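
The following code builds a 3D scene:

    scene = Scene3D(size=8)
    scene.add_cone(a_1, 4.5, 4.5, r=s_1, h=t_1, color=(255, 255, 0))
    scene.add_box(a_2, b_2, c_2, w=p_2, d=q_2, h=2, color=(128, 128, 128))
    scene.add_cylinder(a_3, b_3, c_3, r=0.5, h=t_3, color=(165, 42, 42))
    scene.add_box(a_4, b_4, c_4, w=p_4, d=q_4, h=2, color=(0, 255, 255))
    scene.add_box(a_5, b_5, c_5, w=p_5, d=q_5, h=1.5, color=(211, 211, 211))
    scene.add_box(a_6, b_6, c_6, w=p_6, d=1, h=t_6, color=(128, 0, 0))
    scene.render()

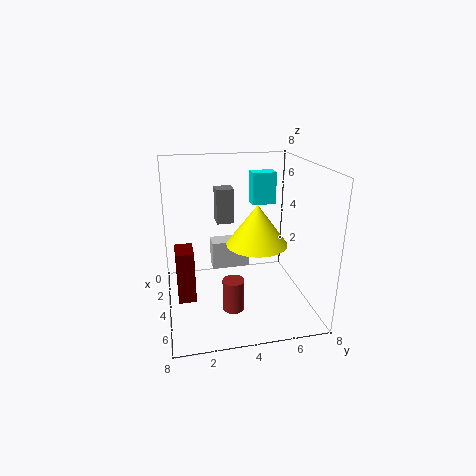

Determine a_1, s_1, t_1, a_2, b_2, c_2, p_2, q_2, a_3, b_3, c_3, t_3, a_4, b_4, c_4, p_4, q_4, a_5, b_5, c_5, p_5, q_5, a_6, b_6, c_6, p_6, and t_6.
a_1 = 6; s_1 = 1.5; t_1 = 2; a_2 = 2; b_2 = 3; c_2 = 4.5; p_2 = 1; q_2 = 1; a_3 = 7.5; b_3 = 3; c_3 = 2; t_3 = 1.5; a_4 = 0.5; b_4 = 5.5; c_4 = 5; p_4 = 1; q_4 = 1.5; a_5 = 3.5; b_5 = 2.5; c_5 = 2.5; p_5 = 1; q_5 = 2; a_6 = 3; b_6 = 0.5; c_6 = 0.5; p_6 = 1.5; t_6 = 3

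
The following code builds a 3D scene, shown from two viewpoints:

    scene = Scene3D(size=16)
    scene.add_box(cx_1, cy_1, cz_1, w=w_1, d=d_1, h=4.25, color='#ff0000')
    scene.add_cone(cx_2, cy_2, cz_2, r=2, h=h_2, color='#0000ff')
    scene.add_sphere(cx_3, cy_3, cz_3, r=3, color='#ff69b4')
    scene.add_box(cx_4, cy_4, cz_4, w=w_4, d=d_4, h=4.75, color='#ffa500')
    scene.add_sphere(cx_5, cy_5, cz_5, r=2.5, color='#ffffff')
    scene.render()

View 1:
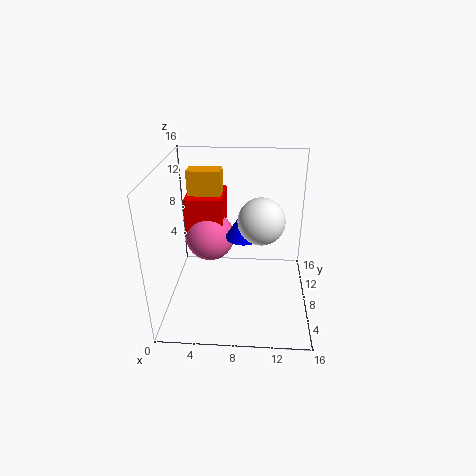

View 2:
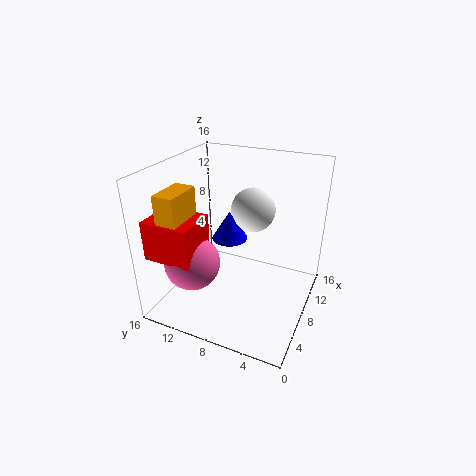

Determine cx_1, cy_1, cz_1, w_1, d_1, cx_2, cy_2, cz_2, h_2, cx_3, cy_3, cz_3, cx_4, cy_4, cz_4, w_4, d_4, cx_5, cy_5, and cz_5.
cx_1 = 1.5, cy_1 = 10.5, cz_1 = 7, w_1 = 4.5, d_1 = 5.25, cx_2 = 8.5, cy_2 = 9.25, cz_2 = 7.5, h_2 = 3.25, cx_3 = 4.25, cy_3 = 11.75, cz_3 = 6, cx_4 = 1.75, cy_4 = 11.75, cz_4 = 9.5, w_4 = 4, d_4 = 2.25, cx_5 = 10.5, cy_5 = 7.25, cz_5 = 10.5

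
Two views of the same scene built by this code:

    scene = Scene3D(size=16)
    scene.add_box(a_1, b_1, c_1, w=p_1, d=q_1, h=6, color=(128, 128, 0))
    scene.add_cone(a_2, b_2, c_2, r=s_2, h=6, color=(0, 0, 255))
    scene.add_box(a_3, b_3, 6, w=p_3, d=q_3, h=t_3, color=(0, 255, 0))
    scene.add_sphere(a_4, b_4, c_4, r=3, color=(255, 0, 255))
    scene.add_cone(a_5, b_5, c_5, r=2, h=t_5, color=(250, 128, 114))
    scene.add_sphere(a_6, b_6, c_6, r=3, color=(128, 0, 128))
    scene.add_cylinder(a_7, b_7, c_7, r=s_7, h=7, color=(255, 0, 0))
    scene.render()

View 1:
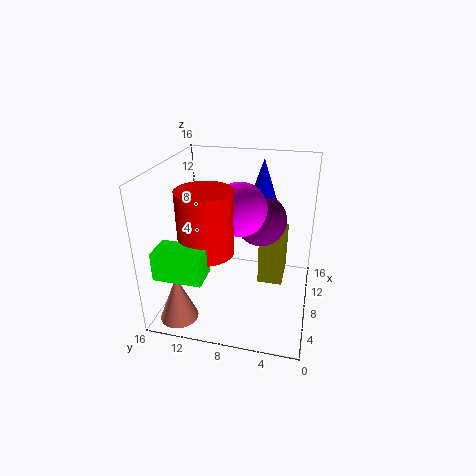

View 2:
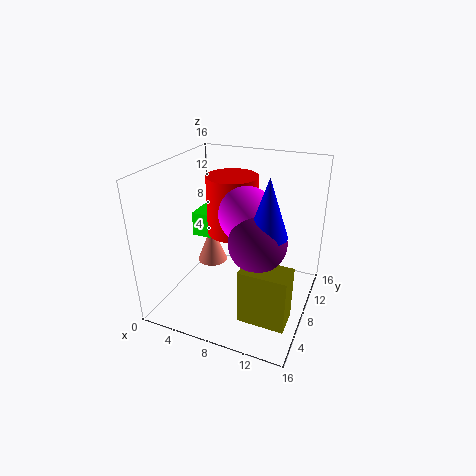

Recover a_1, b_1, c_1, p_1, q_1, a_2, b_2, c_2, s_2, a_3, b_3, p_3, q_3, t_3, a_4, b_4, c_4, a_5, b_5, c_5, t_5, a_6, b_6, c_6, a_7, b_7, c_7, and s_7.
a_1 = 10; b_1 = 3; c_1 = 1; p_1 = 5; q_1 = 3; a_2 = 12; b_2 = 6; c_2 = 10; s_2 = 2; a_3 = 1; b_3 = 10; p_3 = 3; q_3 = 5; t_3 = 3; a_4 = 9; b_4 = 8; c_4 = 11; a_5 = 2; b_5 = 13; c_5 = 1; t_5 = 5; a_6 = 11; b_6 = 6; c_6 = 9; a_7 = 6; b_7 = 11; c_7 = 7; s_7 = 3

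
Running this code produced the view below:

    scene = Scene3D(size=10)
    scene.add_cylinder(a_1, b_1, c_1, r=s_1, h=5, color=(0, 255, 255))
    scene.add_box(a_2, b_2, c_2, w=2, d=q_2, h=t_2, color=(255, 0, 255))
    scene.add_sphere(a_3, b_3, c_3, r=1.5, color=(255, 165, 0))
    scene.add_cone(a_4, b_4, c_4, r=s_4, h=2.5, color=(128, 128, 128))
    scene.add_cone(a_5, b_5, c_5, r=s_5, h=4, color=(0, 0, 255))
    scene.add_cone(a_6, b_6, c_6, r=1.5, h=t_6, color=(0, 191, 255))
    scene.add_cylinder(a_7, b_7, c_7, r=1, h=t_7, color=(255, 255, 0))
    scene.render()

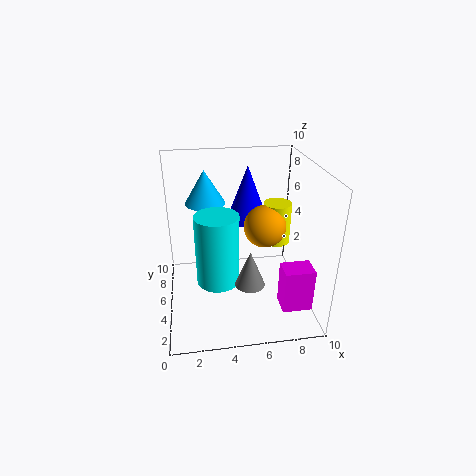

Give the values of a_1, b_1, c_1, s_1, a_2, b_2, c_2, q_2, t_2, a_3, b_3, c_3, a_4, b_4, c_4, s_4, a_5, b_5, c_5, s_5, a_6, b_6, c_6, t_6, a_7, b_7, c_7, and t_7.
a_1 = 3.5
b_1 = 4.5
c_1 = 2
s_1 = 1.5
a_2 = 7.5
b_2 = 1.5
c_2 = 1
q_2 = 1.5
t_2 = 3
a_3 = 7
b_3 = 5.5
c_3 = 5.5
a_4 = 5.5
b_4 = 3
c_4 = 2.5
s_4 = 1
a_5 = 6
b_5 = 7
c_5 = 5.5
s_5 = 1.5
a_6 = 3
b_6 = 8
c_6 = 6.5
t_6 = 2.5
a_7 = 8
b_7 = 6
c_7 = 4
t_7 = 3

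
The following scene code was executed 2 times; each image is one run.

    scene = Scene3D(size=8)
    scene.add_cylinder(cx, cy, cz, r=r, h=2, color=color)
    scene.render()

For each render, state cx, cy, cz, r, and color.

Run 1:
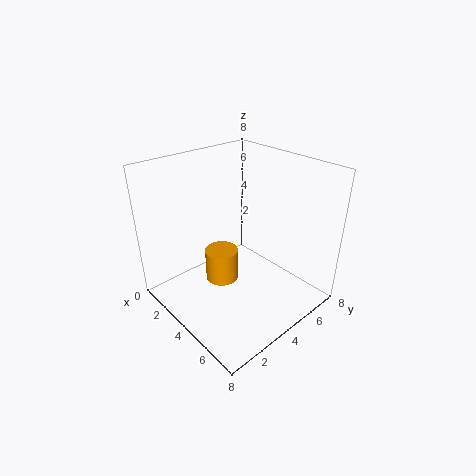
cx = 2.5; cy = 4; cz = 0.5; r = 1; color = 'orange'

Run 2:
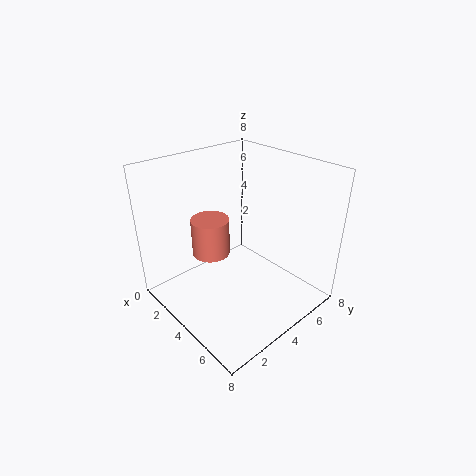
cx = 3.5; cy = 2.5; cz = 3.5; r = 1; color = 'salmon'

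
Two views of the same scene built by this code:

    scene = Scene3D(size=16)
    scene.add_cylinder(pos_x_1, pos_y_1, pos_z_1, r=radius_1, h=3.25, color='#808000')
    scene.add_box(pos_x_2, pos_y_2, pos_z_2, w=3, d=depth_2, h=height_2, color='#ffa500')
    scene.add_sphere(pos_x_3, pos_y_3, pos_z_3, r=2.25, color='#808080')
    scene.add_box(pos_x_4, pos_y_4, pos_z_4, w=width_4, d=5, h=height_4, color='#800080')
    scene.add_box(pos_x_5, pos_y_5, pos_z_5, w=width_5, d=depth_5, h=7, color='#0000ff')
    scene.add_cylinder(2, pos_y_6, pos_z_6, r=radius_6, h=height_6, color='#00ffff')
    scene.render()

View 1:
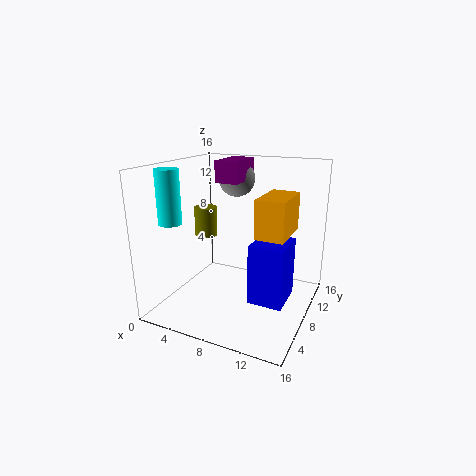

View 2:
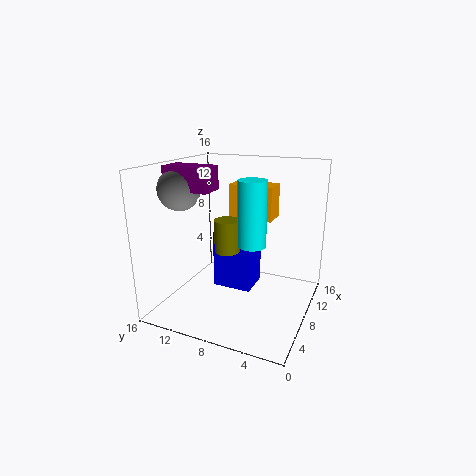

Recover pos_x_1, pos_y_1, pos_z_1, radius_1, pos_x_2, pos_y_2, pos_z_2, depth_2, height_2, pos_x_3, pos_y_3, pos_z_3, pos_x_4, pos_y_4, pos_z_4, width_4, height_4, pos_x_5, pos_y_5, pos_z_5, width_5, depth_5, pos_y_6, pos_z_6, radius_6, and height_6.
pos_x_1 = 4.25; pos_y_1 = 7.5; pos_z_1 = 8; radius_1 = 1.25; pos_x_2 = 11; pos_y_2 = 5.25; pos_z_2 = 9.25; depth_2 = 5.25; height_2 = 4; pos_x_3 = 5.25; pos_y_3 = 13.5; pos_z_3 = 13.5; pos_x_4 = 4.25; pos_y_4 = 9.75; pos_z_4 = 13.5; width_4 = 2.75; height_4 = 2.5; pos_x_5 = 9.5; pos_y_5 = 7.25; pos_z_5 = 0.5; width_5 = 4; depth_5 = 4.75; pos_y_6 = 4; pos_z_6 = 10; radius_6 = 1.25; height_6 = 5.75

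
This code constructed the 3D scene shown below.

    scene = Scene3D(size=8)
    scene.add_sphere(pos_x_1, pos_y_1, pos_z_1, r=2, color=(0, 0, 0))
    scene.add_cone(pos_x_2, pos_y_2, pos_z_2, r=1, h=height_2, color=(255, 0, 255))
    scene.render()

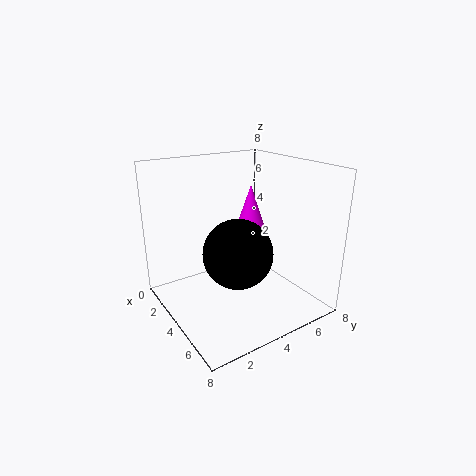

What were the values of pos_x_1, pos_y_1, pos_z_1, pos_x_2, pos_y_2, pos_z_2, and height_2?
pos_x_1 = 4, pos_y_1 = 4, pos_z_1 = 3, pos_x_2 = 1, pos_y_2 = 7, pos_z_2 = 3, height_2 = 3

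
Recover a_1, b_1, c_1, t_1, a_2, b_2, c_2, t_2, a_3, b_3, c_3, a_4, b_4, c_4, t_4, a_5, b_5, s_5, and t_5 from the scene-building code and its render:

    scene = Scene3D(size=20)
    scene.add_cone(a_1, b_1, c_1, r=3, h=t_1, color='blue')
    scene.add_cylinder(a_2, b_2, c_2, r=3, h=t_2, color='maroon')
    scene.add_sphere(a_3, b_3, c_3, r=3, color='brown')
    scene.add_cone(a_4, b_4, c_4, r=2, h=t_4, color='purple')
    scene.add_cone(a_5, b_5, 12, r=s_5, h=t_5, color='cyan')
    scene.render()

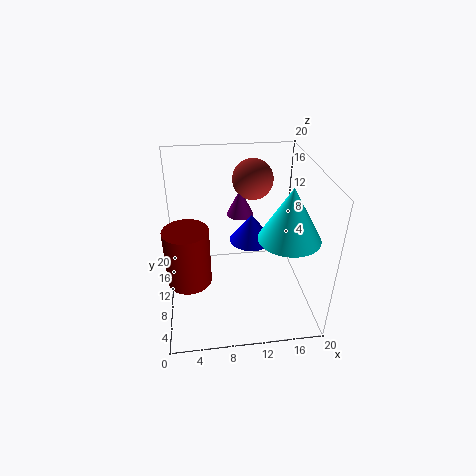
a_1 = 12, b_1 = 11, c_1 = 9, t_1 = 4, a_2 = 3, b_2 = 8, c_2 = 5, t_2 = 8, a_3 = 13, b_3 = 16, c_3 = 16, a_4 = 11, b_4 = 15, c_4 = 11, t_4 = 4, a_5 = 16, b_5 = 6, s_5 = 4, t_5 = 7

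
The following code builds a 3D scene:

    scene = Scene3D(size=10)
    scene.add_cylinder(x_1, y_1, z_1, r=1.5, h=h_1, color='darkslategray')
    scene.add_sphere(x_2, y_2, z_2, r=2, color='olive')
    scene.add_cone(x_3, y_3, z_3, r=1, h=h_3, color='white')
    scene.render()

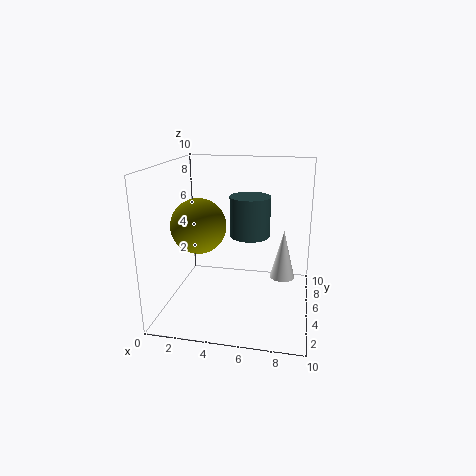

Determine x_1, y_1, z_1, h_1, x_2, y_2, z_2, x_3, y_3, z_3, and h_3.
x_1 = 5.5; y_1 = 7; z_1 = 4.5; h_1 = 3; x_2 = 2; y_2 = 5.5; z_2 = 5.5; x_3 = 8; y_3 = 8.5; z_3 = 0.5; h_3 = 4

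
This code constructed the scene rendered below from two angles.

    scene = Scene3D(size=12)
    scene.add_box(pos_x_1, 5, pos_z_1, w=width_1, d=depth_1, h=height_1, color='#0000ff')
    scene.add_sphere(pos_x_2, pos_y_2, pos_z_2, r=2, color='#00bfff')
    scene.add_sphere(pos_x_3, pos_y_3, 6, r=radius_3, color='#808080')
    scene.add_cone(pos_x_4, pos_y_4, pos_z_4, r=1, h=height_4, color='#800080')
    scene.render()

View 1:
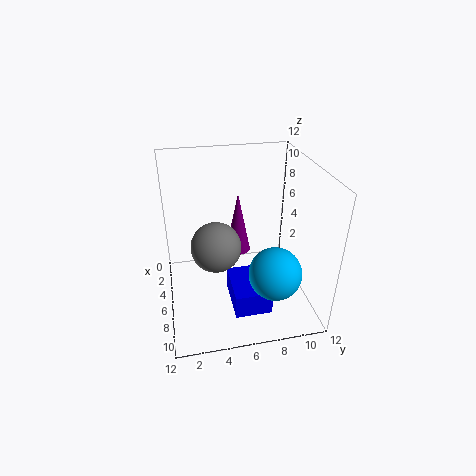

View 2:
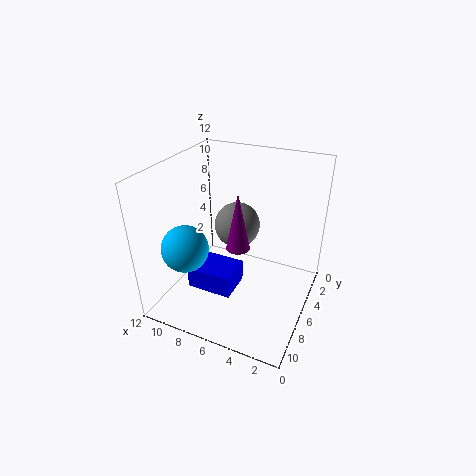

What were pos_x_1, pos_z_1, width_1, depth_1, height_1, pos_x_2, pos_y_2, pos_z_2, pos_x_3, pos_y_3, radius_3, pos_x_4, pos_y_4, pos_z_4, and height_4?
pos_x_1 = 6, pos_z_1 = 1, width_1 = 4, depth_1 = 3, height_1 = 2, pos_x_2 = 10, pos_y_2 = 8, pos_z_2 = 5, pos_x_3 = 7, pos_y_3 = 4, radius_3 = 2, pos_x_4 = 6, pos_y_4 = 6, pos_z_4 = 5, height_4 = 5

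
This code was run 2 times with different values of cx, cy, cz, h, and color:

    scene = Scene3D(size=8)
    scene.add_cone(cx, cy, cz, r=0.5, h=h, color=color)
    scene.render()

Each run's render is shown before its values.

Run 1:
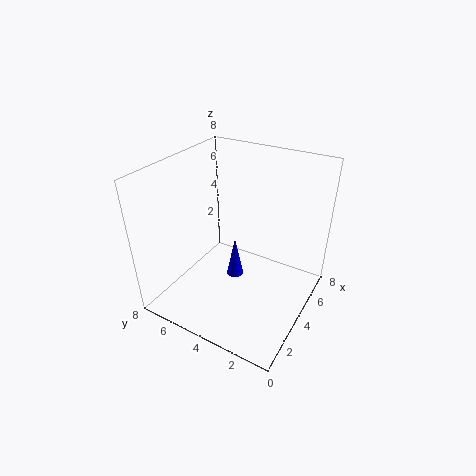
cx = 4.5; cy = 4.5; cz = 1; h = 2.5; color = 'blue'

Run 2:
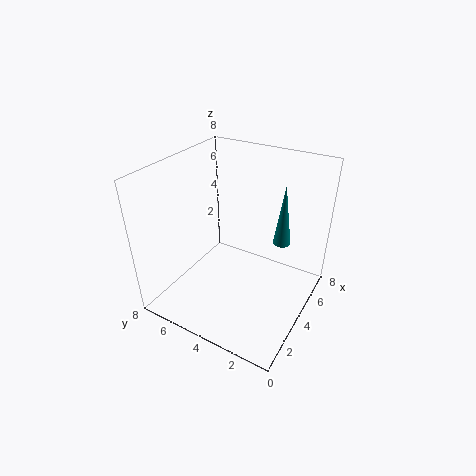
cx = 5.5; cy = 2; cz = 3.5; h = 3.5; color = 'teal'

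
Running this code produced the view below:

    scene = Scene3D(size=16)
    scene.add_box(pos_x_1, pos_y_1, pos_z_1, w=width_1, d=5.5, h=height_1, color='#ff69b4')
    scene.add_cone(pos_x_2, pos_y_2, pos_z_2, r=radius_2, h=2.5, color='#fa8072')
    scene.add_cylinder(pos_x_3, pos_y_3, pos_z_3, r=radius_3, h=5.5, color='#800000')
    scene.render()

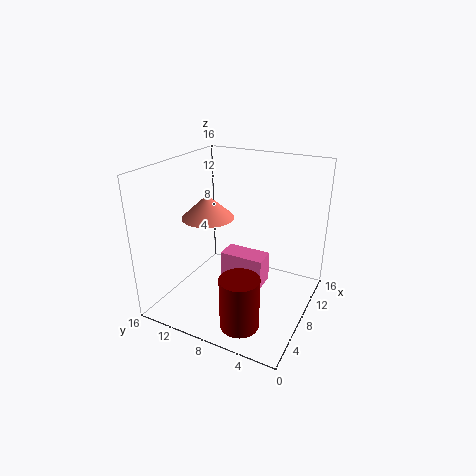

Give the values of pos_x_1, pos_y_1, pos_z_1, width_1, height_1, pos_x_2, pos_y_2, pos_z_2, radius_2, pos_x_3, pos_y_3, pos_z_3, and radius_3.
pos_x_1 = 10
pos_y_1 = 6
pos_z_1 = 0.5
width_1 = 2.75
height_1 = 3.75
pos_x_2 = 6
pos_y_2 = 10.5
pos_z_2 = 10.75
radius_2 = 2.75
pos_x_3 = 2.5
pos_y_3 = 5
pos_z_3 = 1.25
radius_3 = 2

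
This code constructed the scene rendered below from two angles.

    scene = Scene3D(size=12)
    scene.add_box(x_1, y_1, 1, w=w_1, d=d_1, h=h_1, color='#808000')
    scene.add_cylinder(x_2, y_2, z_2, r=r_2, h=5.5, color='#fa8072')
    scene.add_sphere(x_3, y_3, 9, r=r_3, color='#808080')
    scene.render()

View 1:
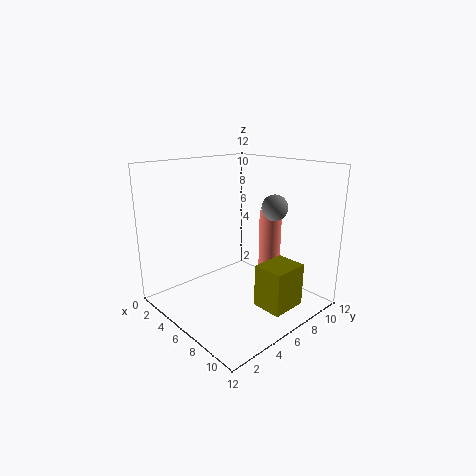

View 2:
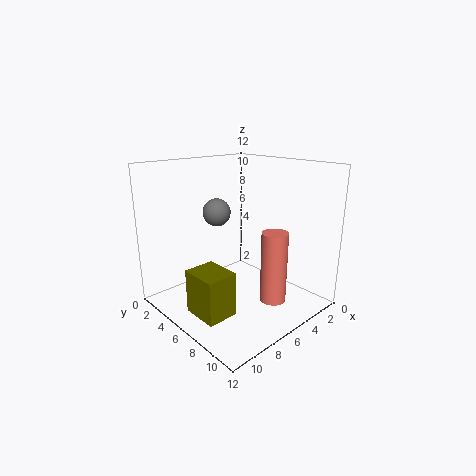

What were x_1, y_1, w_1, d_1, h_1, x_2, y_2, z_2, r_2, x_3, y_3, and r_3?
x_1 = 8.5
y_1 = 5.5
w_1 = 2.5
d_1 = 3
h_1 = 3.5
x_2 = 6
y_2 = 10
z_2 = 2
r_2 = 1
x_3 = 9
y_3 = 7
r_3 = 1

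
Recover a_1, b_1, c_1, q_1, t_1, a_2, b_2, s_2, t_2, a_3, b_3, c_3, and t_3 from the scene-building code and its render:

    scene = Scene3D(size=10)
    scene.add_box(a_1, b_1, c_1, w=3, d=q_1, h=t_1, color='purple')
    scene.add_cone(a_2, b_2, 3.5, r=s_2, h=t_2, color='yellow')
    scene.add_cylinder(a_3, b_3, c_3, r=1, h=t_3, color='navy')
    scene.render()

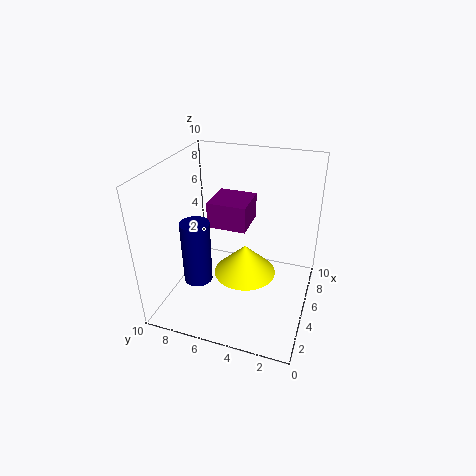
a_1 = 6.5; b_1 = 5; c_1 = 4.5; q_1 = 3; t_1 = 2; a_2 = 3.5; b_2 = 4; s_2 = 2; t_2 = 2; a_3 = 3.5; b_3 = 7.5; c_3 = 2; t_3 = 4.5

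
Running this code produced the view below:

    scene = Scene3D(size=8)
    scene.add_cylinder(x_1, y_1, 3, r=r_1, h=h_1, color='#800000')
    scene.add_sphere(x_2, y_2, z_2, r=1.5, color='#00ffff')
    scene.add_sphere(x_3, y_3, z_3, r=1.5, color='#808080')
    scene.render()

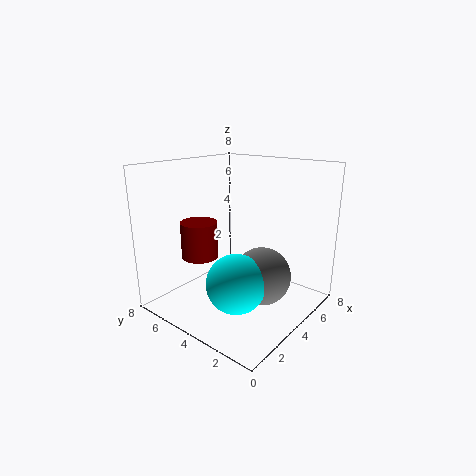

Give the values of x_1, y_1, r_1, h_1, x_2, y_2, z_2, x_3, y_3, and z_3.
x_1 = 2.5; y_1 = 5.5; r_1 = 1; h_1 = 2; x_2 = 2; y_2 = 2.5; z_2 = 2.5; x_3 = 3.5; y_3 = 2; z_3 = 2.5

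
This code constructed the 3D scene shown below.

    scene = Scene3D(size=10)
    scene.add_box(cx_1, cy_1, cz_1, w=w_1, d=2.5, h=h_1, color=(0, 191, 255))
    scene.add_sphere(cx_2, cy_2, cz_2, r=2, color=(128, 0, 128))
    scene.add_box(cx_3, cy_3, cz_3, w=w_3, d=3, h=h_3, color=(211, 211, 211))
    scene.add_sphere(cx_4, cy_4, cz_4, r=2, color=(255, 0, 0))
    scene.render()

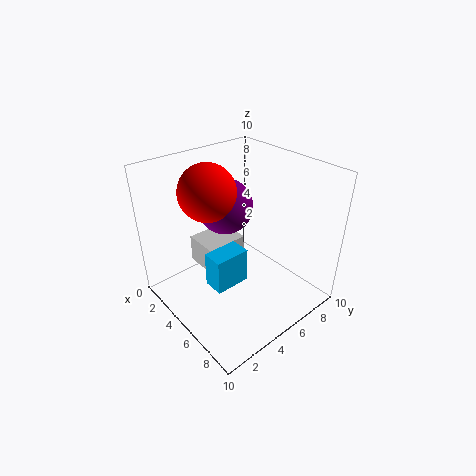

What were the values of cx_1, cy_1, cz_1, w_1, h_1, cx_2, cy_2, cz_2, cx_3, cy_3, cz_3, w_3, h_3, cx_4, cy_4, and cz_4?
cx_1 = 4.5, cy_1 = 2.5, cz_1 = 2, w_1 = 1.5, h_1 = 2.5, cx_2 = 3, cy_2 = 5.5, cz_2 = 6.5, cx_3 = 2, cy_3 = 3, cz_3 = 2.5, w_3 = 2.5, h_3 = 2, cx_4 = 3, cy_4 = 4, cz_4 = 8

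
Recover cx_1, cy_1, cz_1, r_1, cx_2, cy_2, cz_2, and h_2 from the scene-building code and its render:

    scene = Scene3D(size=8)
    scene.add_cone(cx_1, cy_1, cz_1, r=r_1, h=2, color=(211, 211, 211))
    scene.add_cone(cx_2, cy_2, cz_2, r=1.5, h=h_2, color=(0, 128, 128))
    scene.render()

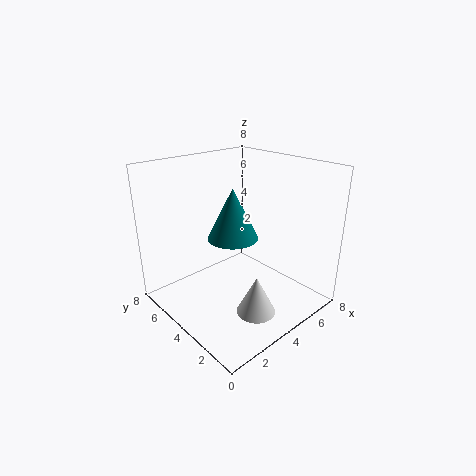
cx_1 = 3
cy_1 = 1.5
cz_1 = 1
r_1 = 1
cx_2 = 4.5
cy_2 = 5
cz_2 = 3.5
h_2 = 3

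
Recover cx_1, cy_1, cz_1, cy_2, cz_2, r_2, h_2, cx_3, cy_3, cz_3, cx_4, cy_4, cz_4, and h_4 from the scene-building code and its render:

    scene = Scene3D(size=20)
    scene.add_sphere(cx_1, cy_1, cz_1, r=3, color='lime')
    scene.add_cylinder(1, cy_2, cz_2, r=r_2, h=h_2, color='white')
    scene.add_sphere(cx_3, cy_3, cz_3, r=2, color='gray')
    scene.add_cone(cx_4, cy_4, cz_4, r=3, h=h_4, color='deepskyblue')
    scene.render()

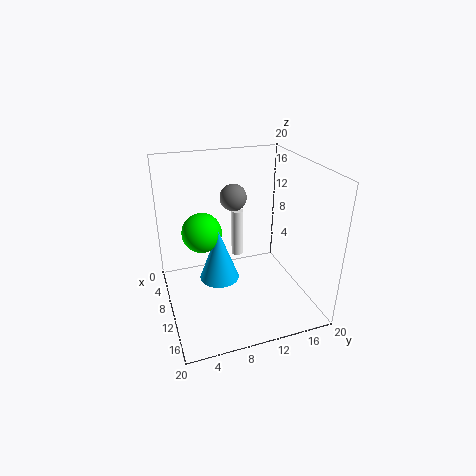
cx_1 = 5, cy_1 = 6, cz_1 = 9, cy_2 = 13, cz_2 = 2, r_2 = 1, h_2 = 8, cx_3 = 5, cy_3 = 11, cz_3 = 14, cx_4 = 7, cy_4 = 8, cz_4 = 2, h_4 = 8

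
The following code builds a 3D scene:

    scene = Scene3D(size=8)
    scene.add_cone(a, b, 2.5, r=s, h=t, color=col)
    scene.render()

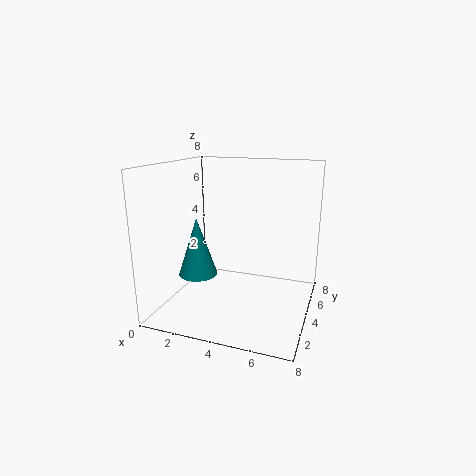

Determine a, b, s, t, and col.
a = 2.5
b = 2
s = 1
t = 3
col = 'teal'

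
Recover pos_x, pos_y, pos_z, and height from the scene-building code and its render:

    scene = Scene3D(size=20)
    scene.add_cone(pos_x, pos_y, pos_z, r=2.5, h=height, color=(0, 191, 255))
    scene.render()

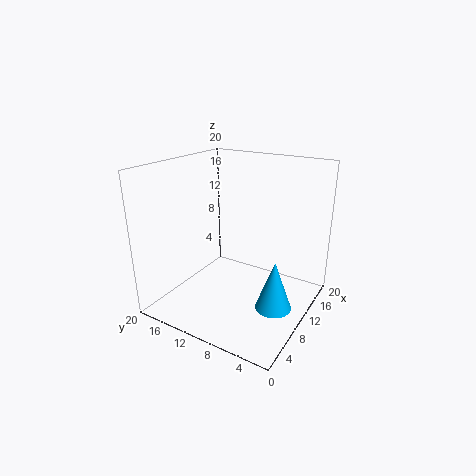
pos_x = 9.5, pos_y = 4, pos_z = 1, height = 7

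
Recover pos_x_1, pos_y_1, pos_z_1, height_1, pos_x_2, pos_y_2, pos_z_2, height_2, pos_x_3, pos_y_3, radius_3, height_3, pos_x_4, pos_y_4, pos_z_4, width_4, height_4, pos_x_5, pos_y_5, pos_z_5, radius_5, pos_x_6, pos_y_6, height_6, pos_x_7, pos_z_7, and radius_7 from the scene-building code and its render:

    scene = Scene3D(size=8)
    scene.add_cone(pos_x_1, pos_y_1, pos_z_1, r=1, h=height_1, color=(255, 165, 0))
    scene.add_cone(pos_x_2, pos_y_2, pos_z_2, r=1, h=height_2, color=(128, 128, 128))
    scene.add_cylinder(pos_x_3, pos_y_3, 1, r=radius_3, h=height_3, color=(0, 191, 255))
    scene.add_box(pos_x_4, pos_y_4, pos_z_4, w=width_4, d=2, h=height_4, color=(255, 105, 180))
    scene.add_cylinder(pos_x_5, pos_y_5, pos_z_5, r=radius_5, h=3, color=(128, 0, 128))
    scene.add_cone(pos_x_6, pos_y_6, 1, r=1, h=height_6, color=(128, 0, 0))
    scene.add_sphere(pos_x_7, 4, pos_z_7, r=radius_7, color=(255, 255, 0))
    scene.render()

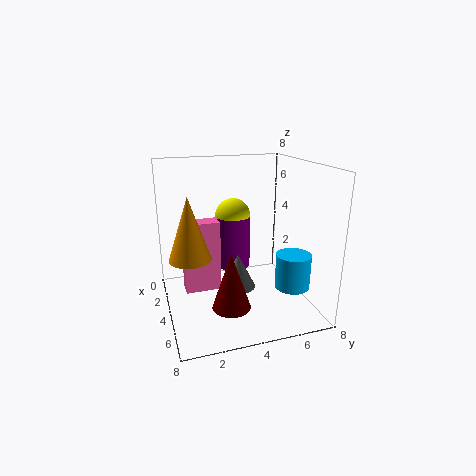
pos_x_1 = 6, pos_y_1 = 1, pos_z_1 = 4, height_1 = 3, pos_x_2 = 4, pos_y_2 = 4, pos_z_2 = 1, height_2 = 2, pos_x_3 = 5, pos_y_3 = 7, radius_3 = 1, height_3 = 2, pos_x_4 = 3, pos_y_4 = 1, pos_z_4 = 1, width_4 = 1, height_4 = 4, pos_x_5 = 3, pos_y_5 = 4, pos_z_5 = 2, radius_5 = 1, pos_x_6 = 6, pos_y_6 = 3, height_6 = 3, pos_x_7 = 3, pos_z_7 = 5, radius_7 = 1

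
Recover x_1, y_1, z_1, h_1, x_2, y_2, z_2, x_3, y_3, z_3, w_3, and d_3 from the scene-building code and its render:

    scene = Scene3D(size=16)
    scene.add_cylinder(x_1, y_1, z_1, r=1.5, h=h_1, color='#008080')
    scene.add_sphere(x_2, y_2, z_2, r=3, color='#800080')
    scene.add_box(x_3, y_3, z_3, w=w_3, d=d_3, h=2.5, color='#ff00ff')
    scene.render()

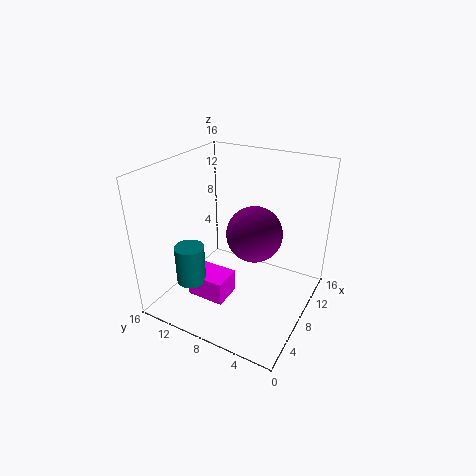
x_1 = 2.5
y_1 = 10.5
z_1 = 5
h_1 = 4
x_2 = 8
y_2 = 6
z_2 = 9
x_3 = 2.5
y_3 = 7
z_3 = 3
w_3 = 3
d_3 = 4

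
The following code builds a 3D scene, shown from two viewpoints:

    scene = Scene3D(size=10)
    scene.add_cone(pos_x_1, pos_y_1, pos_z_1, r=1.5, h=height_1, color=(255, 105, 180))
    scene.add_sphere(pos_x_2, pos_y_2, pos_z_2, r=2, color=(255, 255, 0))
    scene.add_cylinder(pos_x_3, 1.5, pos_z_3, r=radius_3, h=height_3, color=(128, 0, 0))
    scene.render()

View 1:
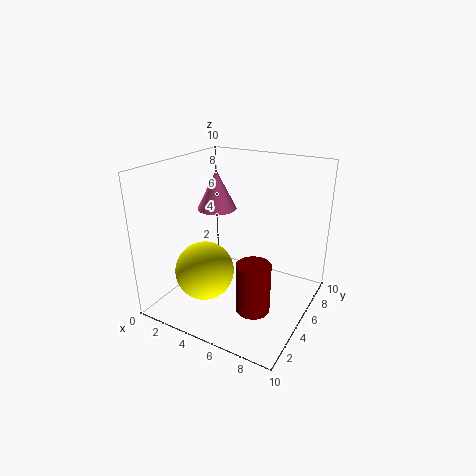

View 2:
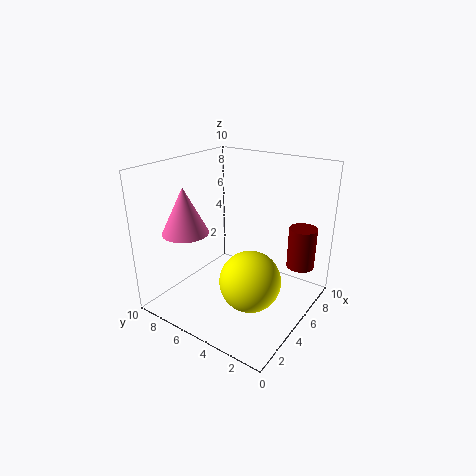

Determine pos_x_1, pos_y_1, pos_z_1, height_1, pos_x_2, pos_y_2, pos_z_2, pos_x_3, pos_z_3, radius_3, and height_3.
pos_x_1 = 2, pos_y_1 = 7, pos_z_1 = 6, height_1 = 3, pos_x_2 = 3.5, pos_y_2 = 3, pos_z_2 = 3, pos_x_3 = 8, pos_z_3 = 2.5, radius_3 = 1, height_3 = 3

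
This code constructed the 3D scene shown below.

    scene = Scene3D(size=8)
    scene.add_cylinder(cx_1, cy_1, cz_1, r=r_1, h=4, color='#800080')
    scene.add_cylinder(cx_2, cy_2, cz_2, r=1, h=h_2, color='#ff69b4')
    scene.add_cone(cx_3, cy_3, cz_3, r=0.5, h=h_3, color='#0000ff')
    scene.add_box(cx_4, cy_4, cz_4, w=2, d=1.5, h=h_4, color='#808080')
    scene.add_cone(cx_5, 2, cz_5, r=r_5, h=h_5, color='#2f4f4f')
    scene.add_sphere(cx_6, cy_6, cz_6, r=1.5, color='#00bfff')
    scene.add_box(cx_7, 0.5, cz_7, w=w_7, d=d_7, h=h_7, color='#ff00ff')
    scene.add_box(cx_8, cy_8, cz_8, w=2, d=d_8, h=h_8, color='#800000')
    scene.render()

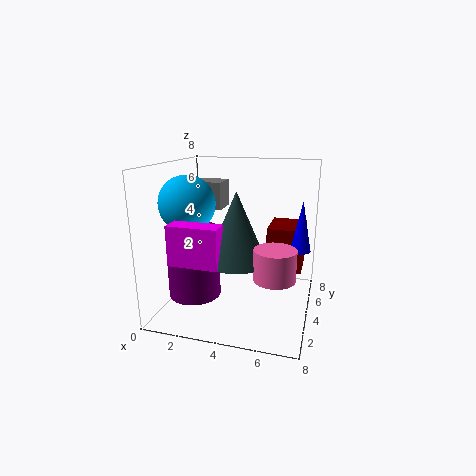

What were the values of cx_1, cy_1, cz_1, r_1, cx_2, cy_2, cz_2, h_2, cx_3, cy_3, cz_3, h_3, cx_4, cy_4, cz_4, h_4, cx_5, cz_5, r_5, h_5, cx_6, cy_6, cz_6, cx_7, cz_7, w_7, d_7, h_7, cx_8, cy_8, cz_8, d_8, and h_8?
cx_1 = 1.5
cy_1 = 3.5
cz_1 = 0.5
r_1 = 1.5
cx_2 = 6.5
cy_2 = 1.5
cz_2 = 3
h_2 = 1.5
cx_3 = 7.5
cy_3 = 3
cz_3 = 4
h_3 = 2.5
cx_4 = 1
cy_4 = 4
cz_4 = 5.5
h_4 = 1.5
cx_5 = 4.5
cz_5 = 3.5
r_5 = 1.5
h_5 = 3.5
cx_6 = 1.5
cy_6 = 3
cz_6 = 6
cx_7 = 1.5
cz_7 = 3.5
w_7 = 2.5
d_7 = 1
h_7 = 2
cx_8 = 5.5
cy_8 = 4.5
cz_8 = 2
d_8 = 2.5
h_8 = 2.5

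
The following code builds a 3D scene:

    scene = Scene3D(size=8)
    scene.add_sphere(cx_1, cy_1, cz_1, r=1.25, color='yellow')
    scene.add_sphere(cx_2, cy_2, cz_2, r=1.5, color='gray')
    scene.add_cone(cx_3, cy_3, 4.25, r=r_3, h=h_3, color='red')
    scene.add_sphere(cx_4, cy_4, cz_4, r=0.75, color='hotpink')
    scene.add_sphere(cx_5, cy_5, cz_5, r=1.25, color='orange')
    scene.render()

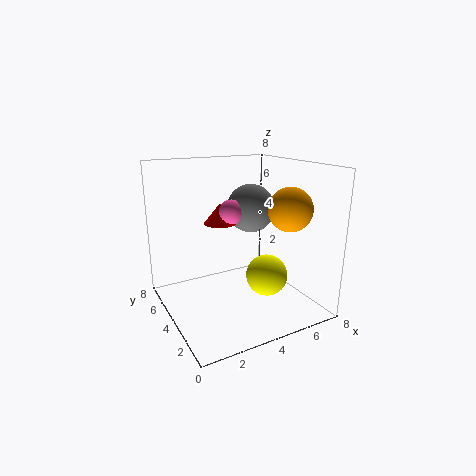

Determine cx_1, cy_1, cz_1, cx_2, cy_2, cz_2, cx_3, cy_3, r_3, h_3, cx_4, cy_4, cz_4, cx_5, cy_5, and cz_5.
cx_1 = 6; cy_1 = 4; cz_1 = 1.25; cx_2 = 6; cy_2 = 6; cz_2 = 5; cx_3 = 4; cy_3 = 6.25; r_3 = 1; h_3 = 1.25; cx_4 = 4.5; cy_4 = 5.75; cz_4 = 5; cx_5 = 6.75; cy_5 = 3; cz_5 = 5.5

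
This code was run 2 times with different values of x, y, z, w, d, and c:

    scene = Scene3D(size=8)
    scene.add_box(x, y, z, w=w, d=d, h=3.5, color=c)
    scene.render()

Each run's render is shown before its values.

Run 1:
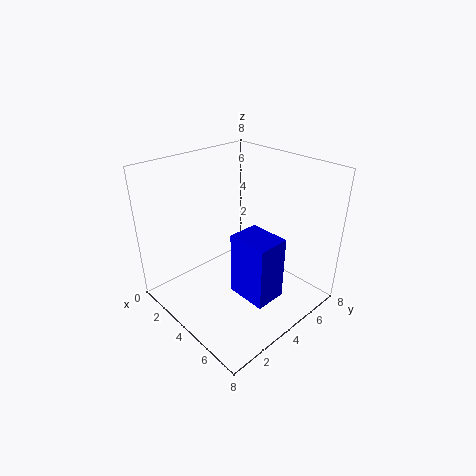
x = 4.5; y = 3; z = 1.25; w = 2.25; d = 1.75; c = 'blue'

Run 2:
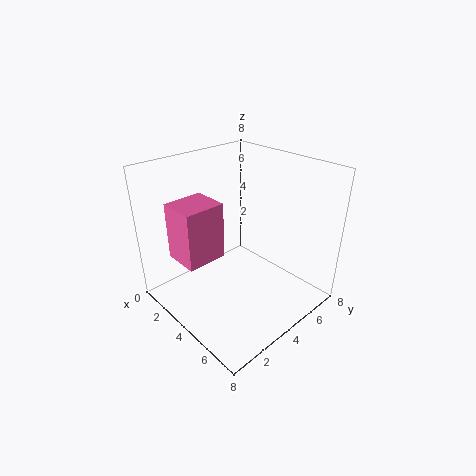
x = 0.25; y = 1.75; z = 2; w = 2.25; d = 2.5; c = 'hotpink'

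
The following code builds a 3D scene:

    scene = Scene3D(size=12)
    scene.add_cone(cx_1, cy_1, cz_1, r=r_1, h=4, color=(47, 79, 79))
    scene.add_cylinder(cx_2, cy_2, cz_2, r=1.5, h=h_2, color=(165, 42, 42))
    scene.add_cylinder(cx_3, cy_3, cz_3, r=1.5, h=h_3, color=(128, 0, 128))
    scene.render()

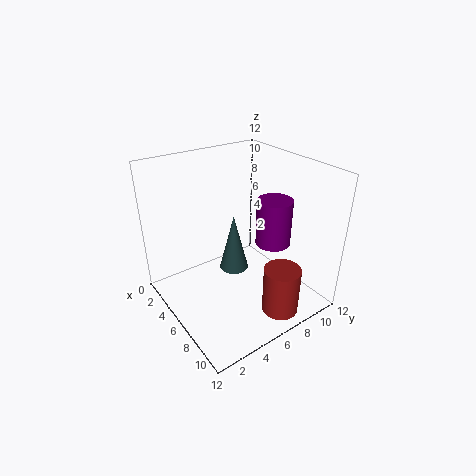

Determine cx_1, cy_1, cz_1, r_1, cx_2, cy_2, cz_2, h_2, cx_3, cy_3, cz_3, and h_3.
cx_1 = 9; cy_1 = 3.5; cz_1 = 6; r_1 = 1; cx_2 = 10; cy_2 = 7.5; cz_2 = 0.5; h_2 = 4; cx_3 = 7; cy_3 = 9; cz_3 = 5; h_3 = 4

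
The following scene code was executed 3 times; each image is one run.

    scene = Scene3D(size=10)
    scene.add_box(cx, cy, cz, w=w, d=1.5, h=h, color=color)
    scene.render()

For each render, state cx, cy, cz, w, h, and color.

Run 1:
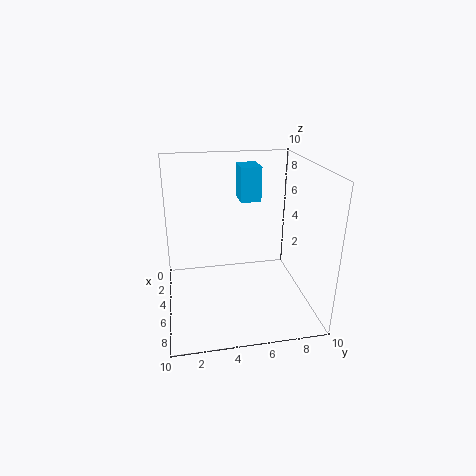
cx = 1.5; cy = 5.5; cz = 7; w = 2; h = 2.5; color = 'deepskyblue'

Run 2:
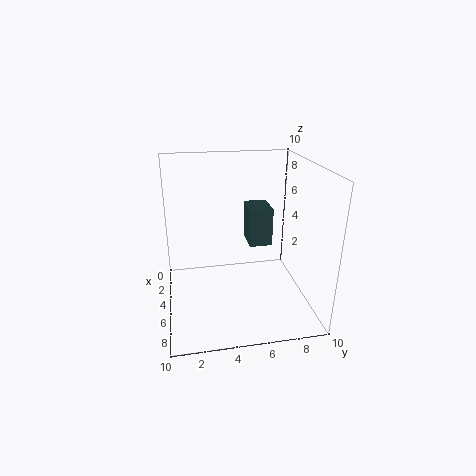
cx = 4.5; cy = 5.5; cz = 5; w = 2; h = 2.5; color = 'darkslategray'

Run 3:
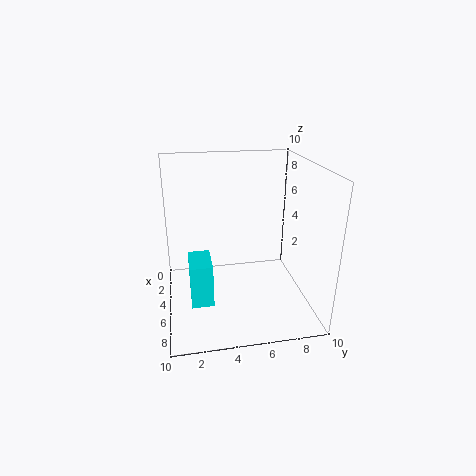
cx = 4.5; cy = 1.5; cz = 1; w = 2.5; h = 3; color = 'cyan'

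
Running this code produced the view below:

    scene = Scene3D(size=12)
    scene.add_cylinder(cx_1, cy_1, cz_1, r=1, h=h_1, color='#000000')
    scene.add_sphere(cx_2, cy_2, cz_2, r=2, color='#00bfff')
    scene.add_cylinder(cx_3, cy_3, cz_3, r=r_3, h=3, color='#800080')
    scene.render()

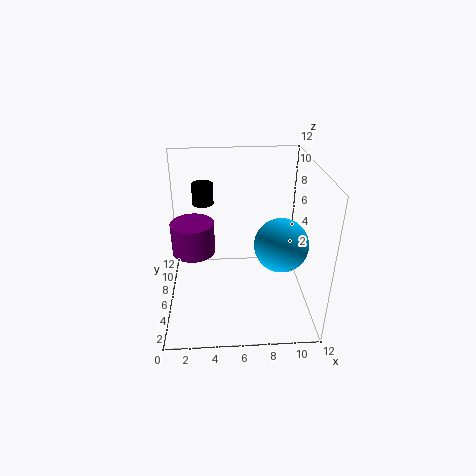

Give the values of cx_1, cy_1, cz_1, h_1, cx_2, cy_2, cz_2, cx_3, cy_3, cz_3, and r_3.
cx_1 = 3; cy_1 = 11; cz_1 = 7; h_1 = 2; cx_2 = 9; cy_2 = 3; cz_2 = 7; cx_3 = 2; cy_3 = 9; cz_3 = 3; r_3 = 2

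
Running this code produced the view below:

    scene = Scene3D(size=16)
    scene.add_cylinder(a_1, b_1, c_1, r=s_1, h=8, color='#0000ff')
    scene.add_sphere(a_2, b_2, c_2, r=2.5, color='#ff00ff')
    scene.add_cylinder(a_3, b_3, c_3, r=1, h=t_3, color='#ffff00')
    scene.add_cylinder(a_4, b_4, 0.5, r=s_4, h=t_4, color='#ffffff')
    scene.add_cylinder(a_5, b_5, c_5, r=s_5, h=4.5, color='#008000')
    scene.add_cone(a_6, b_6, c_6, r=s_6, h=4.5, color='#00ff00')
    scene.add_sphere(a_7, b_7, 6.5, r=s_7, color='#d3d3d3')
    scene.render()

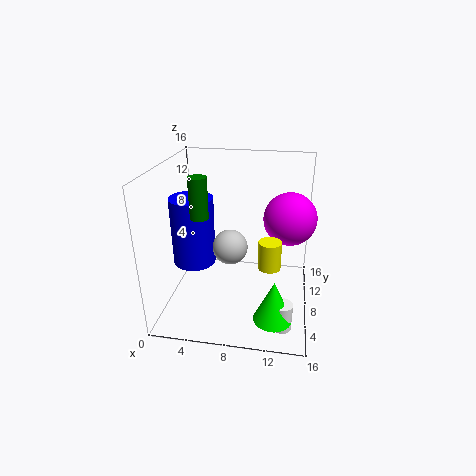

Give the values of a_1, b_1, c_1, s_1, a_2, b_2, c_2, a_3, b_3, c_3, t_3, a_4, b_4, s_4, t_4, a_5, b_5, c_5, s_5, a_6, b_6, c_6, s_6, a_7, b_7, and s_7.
a_1 = 2.5
b_1 = 9
c_1 = 4
s_1 = 2.5
a_2 = 13.5
b_2 = 5
c_2 = 12
a_3 = 12
b_3 = 1
c_3 = 9
t_3 = 2.5
a_4 = 13.5
b_4 = 3
s_4 = 1
t_4 = 3
a_5 = 4
b_5 = 7
c_5 = 10.5
s_5 = 1
a_6 = 12.5
b_6 = 3
c_6 = 1.5
s_6 = 2
a_7 = 7
b_7 = 8.5
s_7 = 2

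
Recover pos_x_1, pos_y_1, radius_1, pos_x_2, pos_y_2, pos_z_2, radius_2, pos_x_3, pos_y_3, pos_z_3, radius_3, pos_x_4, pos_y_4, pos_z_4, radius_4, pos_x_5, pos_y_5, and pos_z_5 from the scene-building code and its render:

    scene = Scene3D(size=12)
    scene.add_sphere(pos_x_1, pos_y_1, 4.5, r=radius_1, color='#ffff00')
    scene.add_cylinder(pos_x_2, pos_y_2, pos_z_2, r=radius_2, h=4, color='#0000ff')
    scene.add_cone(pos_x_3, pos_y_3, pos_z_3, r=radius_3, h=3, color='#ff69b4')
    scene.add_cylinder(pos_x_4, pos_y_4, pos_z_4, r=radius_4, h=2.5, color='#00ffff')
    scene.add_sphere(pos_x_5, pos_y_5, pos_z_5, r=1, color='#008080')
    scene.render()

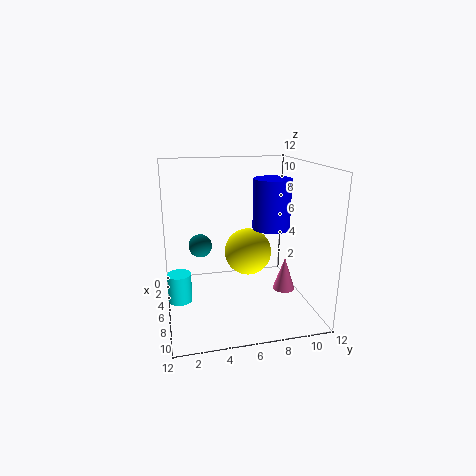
pos_x_1 = 5.5, pos_y_1 = 7, radius_1 = 2, pos_x_2 = 7, pos_y_2 = 8.5, pos_z_2 = 7, radius_2 = 1.5, pos_x_3 = 5.5, pos_y_3 = 10.5, pos_z_3 = 0.5, radius_3 = 1, pos_x_4 = 5.5, pos_y_4 = 1, pos_z_4 = 0.5, radius_4 = 1, pos_x_5 = 4.5, pos_y_5 = 3, pos_z_5 = 5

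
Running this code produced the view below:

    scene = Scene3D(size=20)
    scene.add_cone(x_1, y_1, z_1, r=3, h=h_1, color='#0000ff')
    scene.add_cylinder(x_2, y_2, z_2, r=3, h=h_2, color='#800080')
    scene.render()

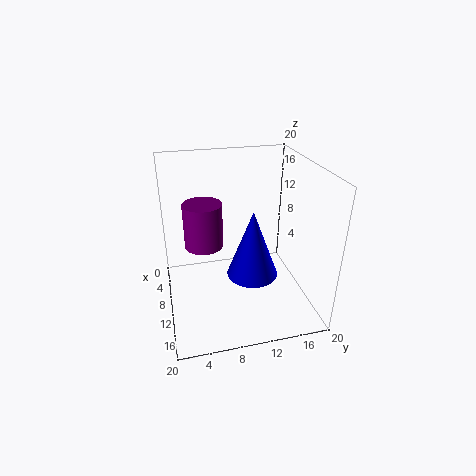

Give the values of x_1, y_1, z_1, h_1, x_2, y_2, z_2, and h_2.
x_1 = 17
y_1 = 10
z_1 = 9
h_1 = 8
x_2 = 4
y_2 = 6
z_2 = 6
h_2 = 7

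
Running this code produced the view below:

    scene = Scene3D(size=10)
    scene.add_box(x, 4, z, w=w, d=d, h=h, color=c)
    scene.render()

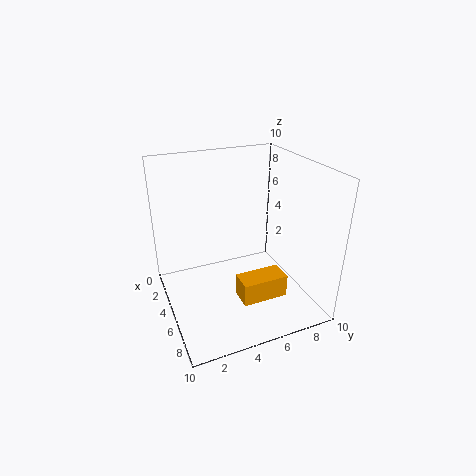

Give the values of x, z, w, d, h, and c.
x = 7; z = 2; w = 1.5; d = 3; h = 1.5; c = 'orange'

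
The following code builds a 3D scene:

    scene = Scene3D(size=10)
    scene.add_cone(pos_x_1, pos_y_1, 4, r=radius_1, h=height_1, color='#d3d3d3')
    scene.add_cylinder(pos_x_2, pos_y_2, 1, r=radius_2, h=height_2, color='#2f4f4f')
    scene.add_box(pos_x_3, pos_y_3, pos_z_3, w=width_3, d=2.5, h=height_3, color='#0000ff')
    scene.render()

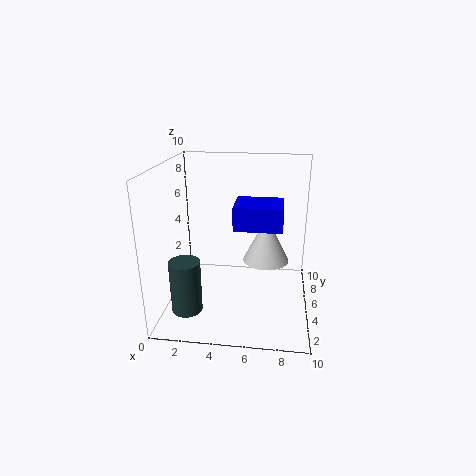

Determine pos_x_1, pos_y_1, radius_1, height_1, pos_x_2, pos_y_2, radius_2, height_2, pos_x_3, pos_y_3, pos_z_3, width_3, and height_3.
pos_x_1 = 7; pos_y_1 = 4; radius_1 = 1.5; height_1 = 3; pos_x_2 = 2; pos_y_2 = 2; radius_2 = 1; height_2 = 3.5; pos_x_3 = 5; pos_y_3 = 2.5; pos_z_3 = 6.5; width_3 = 3; height_3 = 1.5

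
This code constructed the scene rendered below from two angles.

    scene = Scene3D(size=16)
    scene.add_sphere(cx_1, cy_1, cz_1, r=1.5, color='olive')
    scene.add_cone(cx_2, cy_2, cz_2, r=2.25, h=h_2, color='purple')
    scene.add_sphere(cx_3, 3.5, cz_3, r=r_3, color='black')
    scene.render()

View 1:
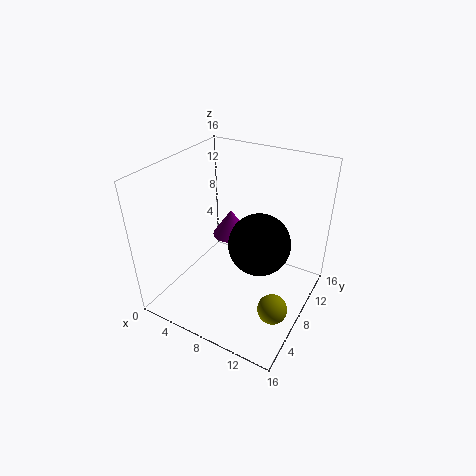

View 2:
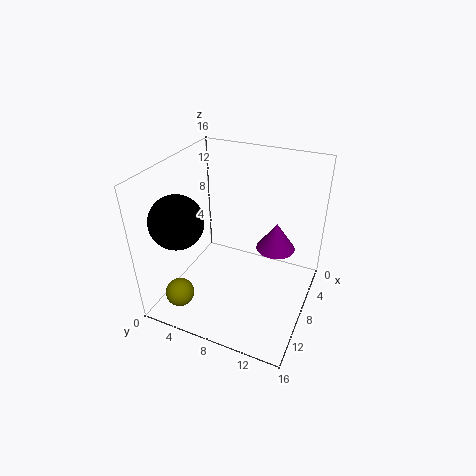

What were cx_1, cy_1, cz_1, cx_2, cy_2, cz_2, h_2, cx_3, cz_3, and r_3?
cx_1 = 14.25; cy_1 = 4; cz_1 = 3.75; cx_2 = 5; cy_2 = 11.5; cz_2 = 5.75; h_2 = 3.25; cx_3 = 12.75; cz_3 = 11.5; r_3 = 2.75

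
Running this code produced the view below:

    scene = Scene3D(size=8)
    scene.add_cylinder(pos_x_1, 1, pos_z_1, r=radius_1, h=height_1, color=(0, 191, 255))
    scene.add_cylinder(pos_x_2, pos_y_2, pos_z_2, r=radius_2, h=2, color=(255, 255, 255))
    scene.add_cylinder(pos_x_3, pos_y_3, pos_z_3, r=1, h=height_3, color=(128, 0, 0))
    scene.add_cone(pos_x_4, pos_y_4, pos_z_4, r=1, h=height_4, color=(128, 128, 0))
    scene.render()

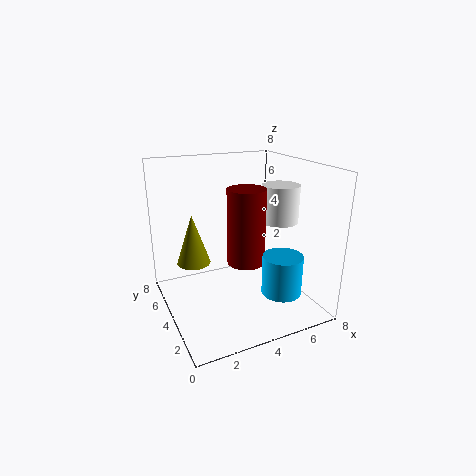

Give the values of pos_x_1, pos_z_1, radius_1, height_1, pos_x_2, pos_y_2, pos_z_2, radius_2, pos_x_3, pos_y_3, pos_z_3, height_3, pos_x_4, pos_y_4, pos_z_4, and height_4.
pos_x_1 = 5, pos_z_1 = 2, radius_1 = 1, height_1 = 2, pos_x_2 = 6, pos_y_2 = 3, pos_z_2 = 5, radius_2 = 1, pos_x_3 = 4, pos_y_3 = 3, pos_z_3 = 3, height_3 = 4, pos_x_4 = 2, pos_y_4 = 6, pos_z_4 = 2, height_4 = 3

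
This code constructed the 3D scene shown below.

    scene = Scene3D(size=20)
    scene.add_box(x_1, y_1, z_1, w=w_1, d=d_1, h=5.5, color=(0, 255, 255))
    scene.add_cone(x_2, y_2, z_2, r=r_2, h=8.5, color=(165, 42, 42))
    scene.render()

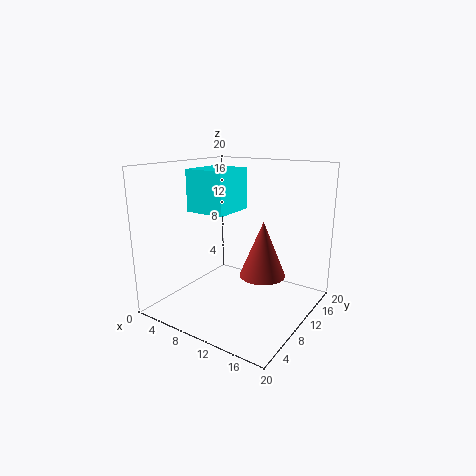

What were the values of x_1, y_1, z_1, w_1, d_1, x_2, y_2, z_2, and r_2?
x_1 = 5; y_1 = 5.5; z_1 = 14; w_1 = 5.5; d_1 = 6; x_2 = 11.5; y_2 = 14.5; z_2 = 3; r_2 = 3.5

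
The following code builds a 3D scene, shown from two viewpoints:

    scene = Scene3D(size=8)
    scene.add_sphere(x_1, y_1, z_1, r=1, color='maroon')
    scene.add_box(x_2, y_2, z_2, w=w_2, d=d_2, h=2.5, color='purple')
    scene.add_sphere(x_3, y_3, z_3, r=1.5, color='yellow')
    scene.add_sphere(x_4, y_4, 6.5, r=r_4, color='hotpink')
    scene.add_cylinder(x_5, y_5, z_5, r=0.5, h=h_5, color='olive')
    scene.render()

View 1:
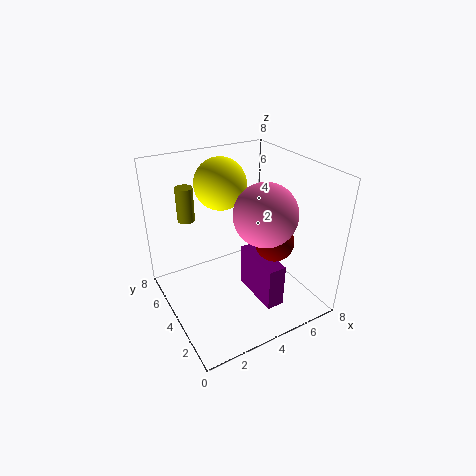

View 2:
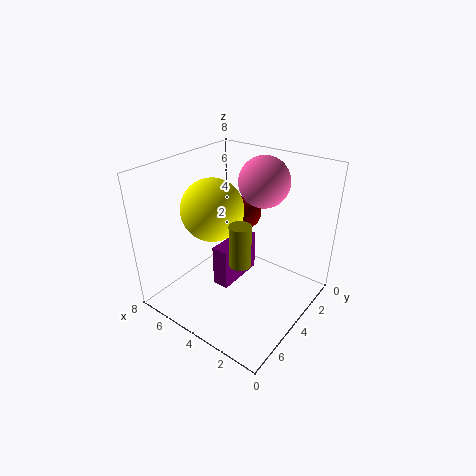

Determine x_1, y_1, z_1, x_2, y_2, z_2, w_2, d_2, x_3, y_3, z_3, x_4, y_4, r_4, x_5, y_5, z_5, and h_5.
x_1 = 5; y_1 = 2; z_1 = 4.5; x_2 = 4.5; y_2 = 1.5; z_2 = 0.5; w_2 = 1; d_2 = 3; x_3 = 4; y_3 = 6; z_3 = 6.5; x_4 = 4; y_4 = 1.5; r_4 = 1.5; x_5 = 2; y_5 = 6.5; z_5 = 4.5; h_5 = 2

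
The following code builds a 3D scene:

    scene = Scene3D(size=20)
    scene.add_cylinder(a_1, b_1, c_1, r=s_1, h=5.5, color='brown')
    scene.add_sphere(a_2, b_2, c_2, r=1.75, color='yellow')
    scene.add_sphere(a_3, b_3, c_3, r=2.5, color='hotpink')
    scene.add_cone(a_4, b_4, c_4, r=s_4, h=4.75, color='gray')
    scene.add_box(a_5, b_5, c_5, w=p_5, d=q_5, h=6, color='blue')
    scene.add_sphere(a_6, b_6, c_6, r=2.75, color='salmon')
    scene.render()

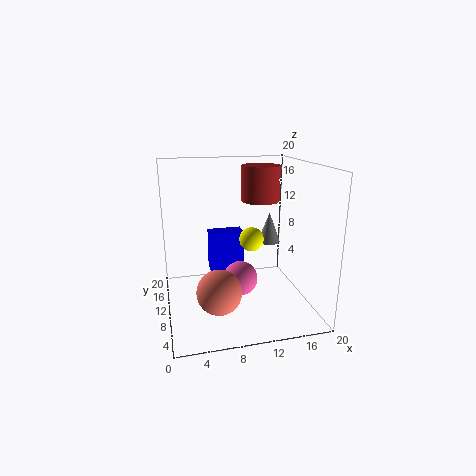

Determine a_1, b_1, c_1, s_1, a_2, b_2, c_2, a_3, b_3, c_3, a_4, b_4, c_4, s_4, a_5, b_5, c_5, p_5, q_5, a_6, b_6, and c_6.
a_1 = 15.25, b_1 = 16.5, c_1 = 13.5, s_1 = 3, a_2 = 12.25, b_2 = 11, c_2 = 9.25, a_3 = 10.5, b_3 = 10.5, c_3 = 3.5, a_4 = 16.25, b_4 = 14.75, c_4 = 7.25, s_4 = 1.75, a_5 = 6.5, b_5 = 12.5, c_5 = 4, p_5 = 5, q_5 = 2.5, a_6 = 6, b_6 = 3.25, c_6 = 5.75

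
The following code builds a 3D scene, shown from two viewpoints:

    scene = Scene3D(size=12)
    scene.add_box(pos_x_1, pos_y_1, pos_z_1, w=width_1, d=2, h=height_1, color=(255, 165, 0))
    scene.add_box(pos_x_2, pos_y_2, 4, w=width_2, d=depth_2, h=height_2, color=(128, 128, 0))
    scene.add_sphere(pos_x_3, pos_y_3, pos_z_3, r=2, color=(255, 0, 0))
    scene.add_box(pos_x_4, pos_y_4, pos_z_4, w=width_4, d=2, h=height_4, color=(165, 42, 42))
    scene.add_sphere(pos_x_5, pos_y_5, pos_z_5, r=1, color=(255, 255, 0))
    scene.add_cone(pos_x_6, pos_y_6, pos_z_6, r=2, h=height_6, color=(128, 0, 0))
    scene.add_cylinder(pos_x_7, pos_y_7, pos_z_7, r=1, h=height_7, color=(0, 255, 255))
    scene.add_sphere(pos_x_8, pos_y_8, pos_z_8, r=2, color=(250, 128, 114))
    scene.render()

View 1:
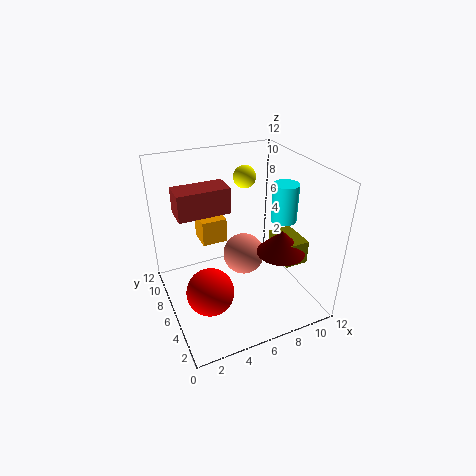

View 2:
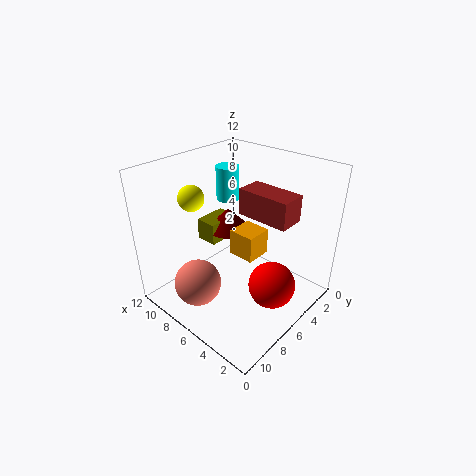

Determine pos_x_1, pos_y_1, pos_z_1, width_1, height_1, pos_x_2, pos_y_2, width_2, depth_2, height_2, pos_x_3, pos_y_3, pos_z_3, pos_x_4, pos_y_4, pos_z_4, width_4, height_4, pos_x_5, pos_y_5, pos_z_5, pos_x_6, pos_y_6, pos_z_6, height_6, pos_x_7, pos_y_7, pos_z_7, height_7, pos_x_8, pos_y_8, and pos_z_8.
pos_x_1 = 3, pos_y_1 = 6, pos_z_1 = 6, width_1 = 2, height_1 = 2, pos_x_2 = 9, pos_y_2 = 3, width_2 = 2, depth_2 = 3, height_2 = 2, pos_x_3 = 3, pos_y_3 = 5, pos_z_3 = 2, pos_x_4 = 1, pos_y_4 = 5, pos_z_4 = 9, width_4 = 4, height_4 = 2, pos_x_5 = 8, pos_y_5 = 9, pos_z_5 = 10, pos_x_6 = 9, pos_y_6 = 4, pos_z_6 = 5, height_6 = 2, pos_x_7 = 9, pos_y_7 = 4, pos_z_7 = 8, height_7 = 3, pos_x_8 = 8, pos_y_8 = 9, pos_z_8 = 2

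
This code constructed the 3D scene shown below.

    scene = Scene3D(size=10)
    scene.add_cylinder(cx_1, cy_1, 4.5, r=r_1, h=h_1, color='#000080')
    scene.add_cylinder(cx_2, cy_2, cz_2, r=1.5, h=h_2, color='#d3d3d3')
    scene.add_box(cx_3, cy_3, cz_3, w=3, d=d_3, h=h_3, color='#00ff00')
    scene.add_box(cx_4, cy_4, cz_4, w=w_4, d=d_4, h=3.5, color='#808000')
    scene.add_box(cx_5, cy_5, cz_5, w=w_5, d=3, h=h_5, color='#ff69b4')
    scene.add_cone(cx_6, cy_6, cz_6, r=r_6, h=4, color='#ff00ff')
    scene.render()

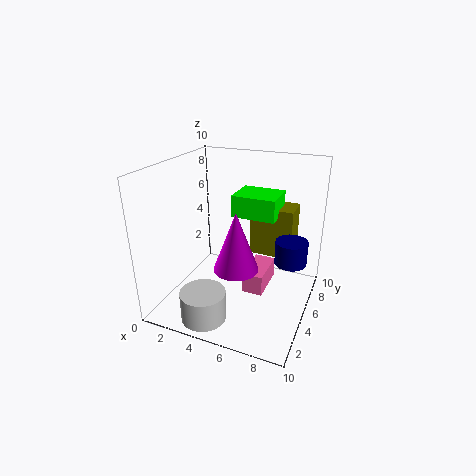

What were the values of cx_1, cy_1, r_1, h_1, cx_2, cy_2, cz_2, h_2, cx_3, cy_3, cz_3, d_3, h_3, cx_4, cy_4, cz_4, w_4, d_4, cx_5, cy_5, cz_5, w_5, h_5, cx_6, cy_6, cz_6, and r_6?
cx_1 = 9; cy_1 = 4; r_1 = 1; h_1 = 1.5; cx_2 = 4; cy_2 = 1.5; cz_2 = 0.5; h_2 = 2; cx_3 = 4.5; cy_3 = 5; cz_3 = 6.5; d_3 = 2.5; h_3 = 1.5; cx_4 = 5.5; cy_4 = 6; cz_4 = 3.5; w_4 = 3; d_4 = 2; cx_5 = 5.5; cy_5 = 4.5; cz_5 = 1; w_5 = 1.5; h_5 = 1.5; cx_6 = 5.5; cy_6 = 3.5; cz_6 = 3.5; r_6 = 1.5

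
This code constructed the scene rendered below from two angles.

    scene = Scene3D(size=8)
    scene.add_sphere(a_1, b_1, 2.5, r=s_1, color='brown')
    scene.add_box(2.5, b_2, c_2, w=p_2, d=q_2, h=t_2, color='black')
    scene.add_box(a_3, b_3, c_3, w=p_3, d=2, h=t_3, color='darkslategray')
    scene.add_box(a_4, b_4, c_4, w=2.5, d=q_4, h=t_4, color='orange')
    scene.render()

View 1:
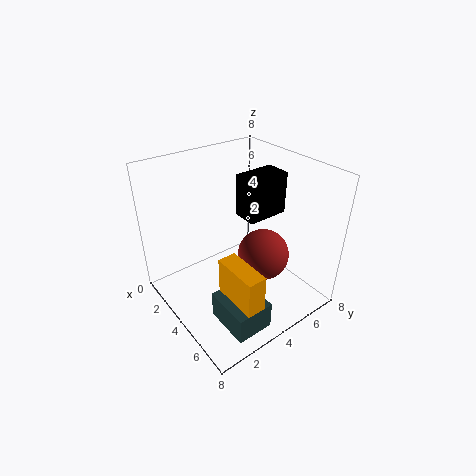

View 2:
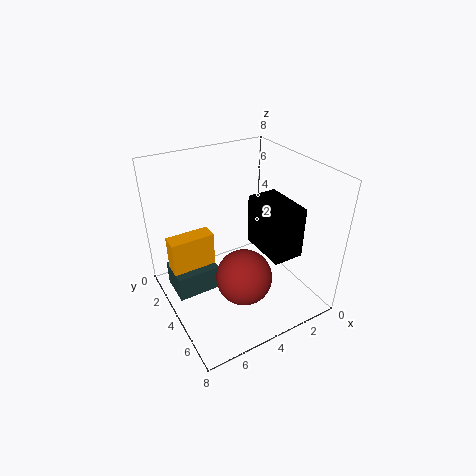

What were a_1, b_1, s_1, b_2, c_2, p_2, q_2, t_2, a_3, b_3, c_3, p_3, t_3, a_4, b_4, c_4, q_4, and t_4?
a_1 = 4.5, b_1 = 5.5, s_1 = 1.5, b_2 = 5, c_2 = 4.5, p_2 = 1.5, q_2 = 2.5, t_2 = 2.5, a_3 = 5, b_3 = 1.5, c_3 = 0.5, p_3 = 2.5, t_3 = 1.5, a_4 = 5, b_4 = 2, c_4 = 1.5, q_4 = 1, t_4 = 2.5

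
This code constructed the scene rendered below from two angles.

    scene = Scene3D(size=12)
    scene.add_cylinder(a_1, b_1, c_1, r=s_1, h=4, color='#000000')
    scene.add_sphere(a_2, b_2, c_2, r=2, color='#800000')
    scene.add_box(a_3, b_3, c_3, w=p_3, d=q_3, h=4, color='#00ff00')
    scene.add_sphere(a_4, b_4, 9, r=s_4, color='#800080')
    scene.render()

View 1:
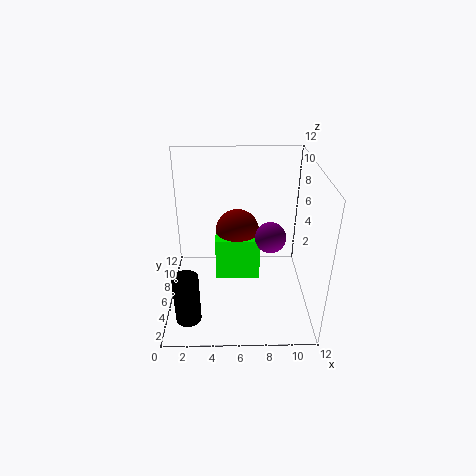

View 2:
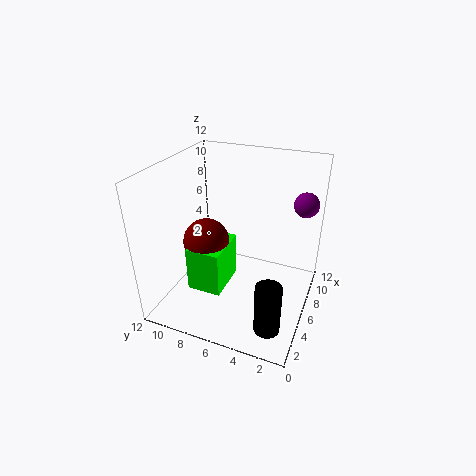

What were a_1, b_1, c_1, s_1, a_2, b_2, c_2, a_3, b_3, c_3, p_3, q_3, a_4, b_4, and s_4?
a_1 = 2; b_1 = 2; c_1 = 1; s_1 = 1; a_2 = 6; b_2 = 9; c_2 = 5; a_3 = 4; b_3 = 7; c_3 = 1; p_3 = 4; q_3 = 3; a_4 = 8; b_4 = 1; s_4 = 1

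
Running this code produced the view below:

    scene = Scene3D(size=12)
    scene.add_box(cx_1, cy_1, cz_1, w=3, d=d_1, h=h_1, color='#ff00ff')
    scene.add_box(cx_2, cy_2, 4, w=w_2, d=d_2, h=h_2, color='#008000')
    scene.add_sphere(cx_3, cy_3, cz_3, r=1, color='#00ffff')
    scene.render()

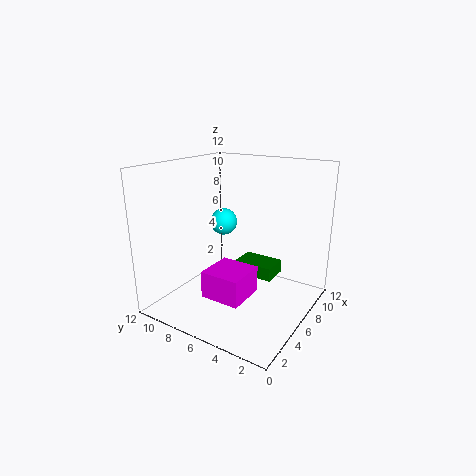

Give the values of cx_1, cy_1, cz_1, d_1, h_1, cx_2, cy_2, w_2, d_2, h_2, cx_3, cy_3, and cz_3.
cx_1 = 1
cy_1 = 3
cz_1 = 3
d_1 = 3
h_1 = 2
cx_2 = 4
cy_2 = 2
w_2 = 2
d_2 = 3
h_2 = 1
cx_3 = 4
cy_3 = 6
cz_3 = 8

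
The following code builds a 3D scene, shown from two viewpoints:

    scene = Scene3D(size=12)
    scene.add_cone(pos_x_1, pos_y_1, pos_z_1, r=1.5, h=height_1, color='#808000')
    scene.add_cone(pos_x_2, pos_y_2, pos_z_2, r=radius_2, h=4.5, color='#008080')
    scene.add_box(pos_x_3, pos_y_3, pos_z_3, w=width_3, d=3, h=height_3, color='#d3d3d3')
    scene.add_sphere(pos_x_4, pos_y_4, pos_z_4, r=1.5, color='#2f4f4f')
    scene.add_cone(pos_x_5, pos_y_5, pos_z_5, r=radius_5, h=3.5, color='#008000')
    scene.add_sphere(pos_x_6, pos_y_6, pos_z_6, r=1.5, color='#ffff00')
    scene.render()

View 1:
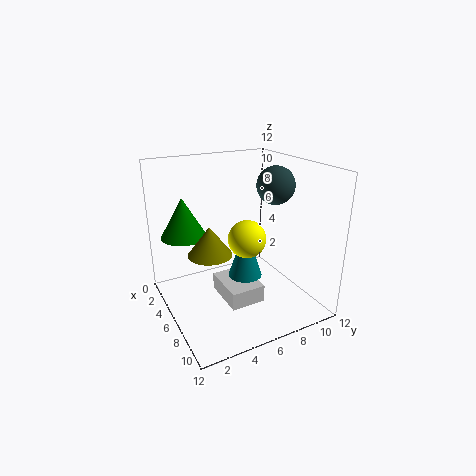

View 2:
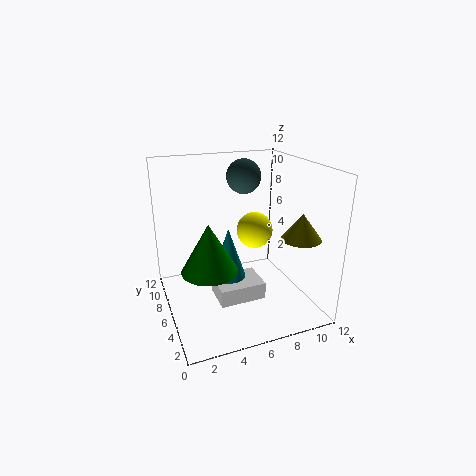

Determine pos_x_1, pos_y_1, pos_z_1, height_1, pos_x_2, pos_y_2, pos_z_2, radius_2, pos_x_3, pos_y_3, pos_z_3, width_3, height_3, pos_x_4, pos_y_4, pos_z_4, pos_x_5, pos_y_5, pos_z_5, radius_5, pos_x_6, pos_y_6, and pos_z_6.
pos_x_1 = 9.5
pos_y_1 = 2
pos_z_1 = 7
height_1 = 2
pos_x_2 = 5.5
pos_y_2 = 7
pos_z_2 = 2
radius_2 = 1.5
pos_x_3 = 4
pos_y_3 = 4.5
pos_z_3 = 0.5
width_3 = 4
height_3 = 1.5
pos_x_4 = 7.5
pos_y_4 = 8.5
pos_z_4 = 10.5
pos_x_5 = 2.5
pos_y_5 = 2.5
pos_z_5 = 5.5
radius_5 = 2
pos_x_6 = 7.5
pos_y_6 = 6
pos_z_6 = 6.5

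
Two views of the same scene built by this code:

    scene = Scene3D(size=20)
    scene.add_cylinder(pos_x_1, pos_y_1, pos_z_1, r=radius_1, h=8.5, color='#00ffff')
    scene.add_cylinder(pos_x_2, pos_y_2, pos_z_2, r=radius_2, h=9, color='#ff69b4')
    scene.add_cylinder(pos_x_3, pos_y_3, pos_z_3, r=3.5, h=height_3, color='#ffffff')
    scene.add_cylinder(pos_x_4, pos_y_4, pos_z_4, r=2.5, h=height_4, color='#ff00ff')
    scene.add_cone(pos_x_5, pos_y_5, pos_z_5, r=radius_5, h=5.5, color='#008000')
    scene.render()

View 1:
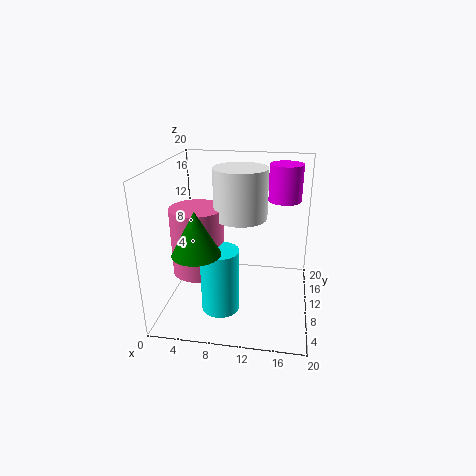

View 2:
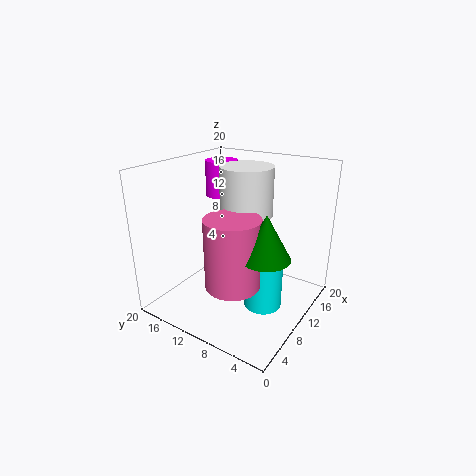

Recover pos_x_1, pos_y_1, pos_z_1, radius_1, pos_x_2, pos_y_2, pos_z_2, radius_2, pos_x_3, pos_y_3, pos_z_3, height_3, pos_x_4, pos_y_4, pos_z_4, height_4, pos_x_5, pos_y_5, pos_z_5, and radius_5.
pos_x_1 = 8.5; pos_y_1 = 5; pos_z_1 = 2; radius_1 = 2.5; pos_x_2 = 5; pos_y_2 = 7.5; pos_z_2 = 6; radius_2 = 3.5; pos_x_3 = 10.5; pos_y_3 = 9; pos_z_3 = 13.5; height_3 = 6.5; pos_x_4 = 16; pos_y_4 = 17; pos_z_4 = 13.5; height_4 = 5.5; pos_x_5 = 6; pos_y_5 = 3.5; pos_z_5 = 10.5; radius_5 = 3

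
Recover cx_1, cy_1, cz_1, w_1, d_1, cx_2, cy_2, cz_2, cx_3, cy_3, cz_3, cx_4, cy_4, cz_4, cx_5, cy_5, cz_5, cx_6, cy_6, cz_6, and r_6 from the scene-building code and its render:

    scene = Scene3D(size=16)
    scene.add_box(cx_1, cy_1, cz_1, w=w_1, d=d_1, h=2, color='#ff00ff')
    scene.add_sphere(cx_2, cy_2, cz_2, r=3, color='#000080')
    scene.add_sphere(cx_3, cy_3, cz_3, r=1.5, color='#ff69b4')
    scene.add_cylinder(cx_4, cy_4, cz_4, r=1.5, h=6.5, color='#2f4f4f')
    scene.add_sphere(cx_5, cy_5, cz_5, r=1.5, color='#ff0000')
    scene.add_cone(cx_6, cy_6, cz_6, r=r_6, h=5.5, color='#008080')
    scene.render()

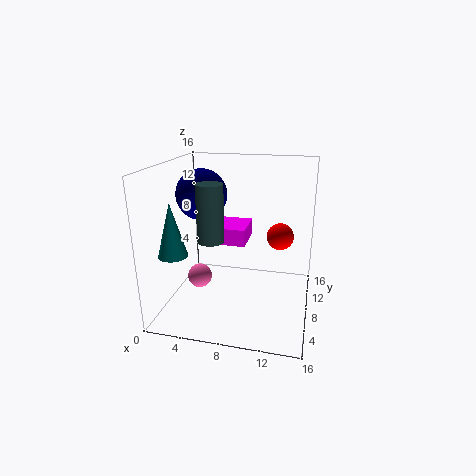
cx_1 = 3; cy_1 = 9; cz_1 = 6.5; w_1 = 5.5; d_1 = 4.5; cx_2 = 3; cy_2 = 10.5; cz_2 = 12; cx_3 = 2.5; cy_3 = 10; cz_3 = 1.5; cx_4 = 5; cy_4 = 7.5; cz_4 = 7.5; cx_5 = 12.5; cy_5 = 9.5; cz_5 = 8; cx_6 = 2.5; cy_6 = 3; cz_6 = 7.5; r_6 = 1.5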